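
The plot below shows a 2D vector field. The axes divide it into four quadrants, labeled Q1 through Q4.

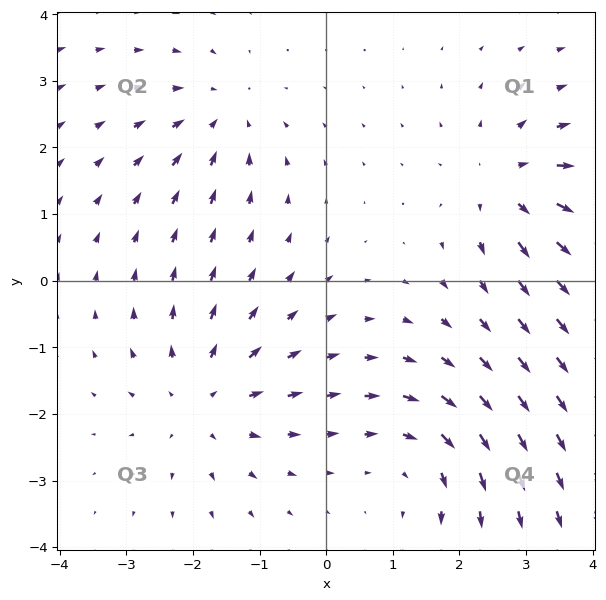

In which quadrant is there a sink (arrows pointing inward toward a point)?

Q2

The sink sits at approximately (-1.6, 2.5), which lies in quadrant Q2. The divergence there is about -4, negative as expected for a sink.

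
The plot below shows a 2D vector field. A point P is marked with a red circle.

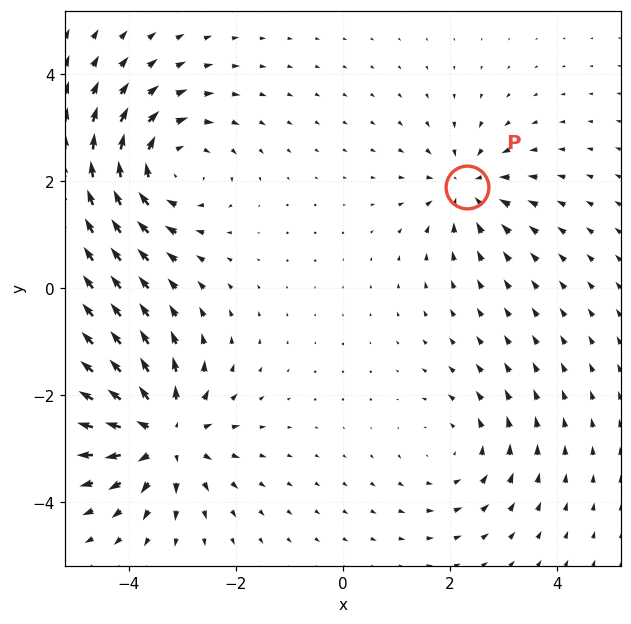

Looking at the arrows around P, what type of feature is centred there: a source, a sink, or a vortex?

At P (2.3, 1.9) the arrows converge inward. Divergence about -4, curl ≈0 — negative divergence with near-zero curl is a sink.

sink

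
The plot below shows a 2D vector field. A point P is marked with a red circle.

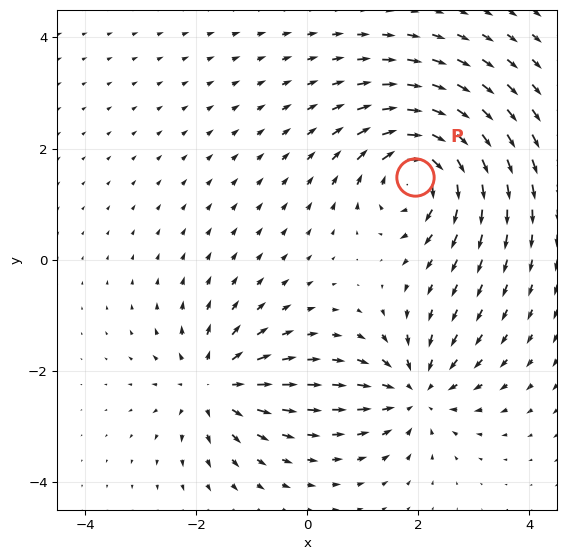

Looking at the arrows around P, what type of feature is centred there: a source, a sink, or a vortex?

At P (1.9, 1.5) the arrows circulate clockwise. Divergence ≈0, curl about -6 — near-zero divergence with nonzero curl is a vortex.

vortex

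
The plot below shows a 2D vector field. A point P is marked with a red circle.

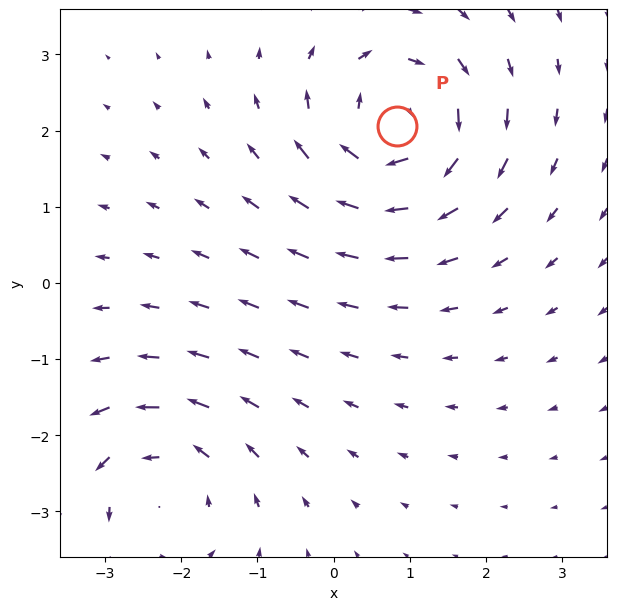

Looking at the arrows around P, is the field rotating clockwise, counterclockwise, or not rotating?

Near P at (0.8, 2.1) the arrows circulate clockwise. The curl (z-component) there is about -6; negative curl means clockwise rotation.

clockwise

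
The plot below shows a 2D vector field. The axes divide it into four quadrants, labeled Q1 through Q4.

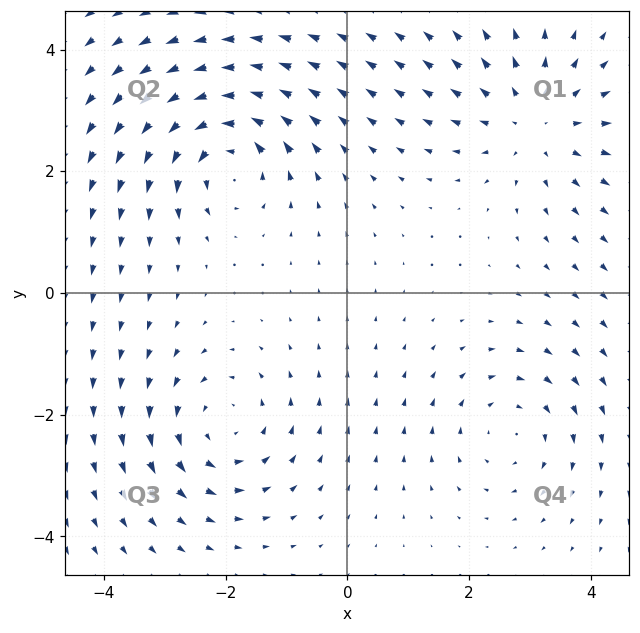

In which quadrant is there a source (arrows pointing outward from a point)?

Q1

The source sits at approximately (3.1, 2.8), which lies in quadrant Q1. The divergence there is about +4, positive as expected for a source.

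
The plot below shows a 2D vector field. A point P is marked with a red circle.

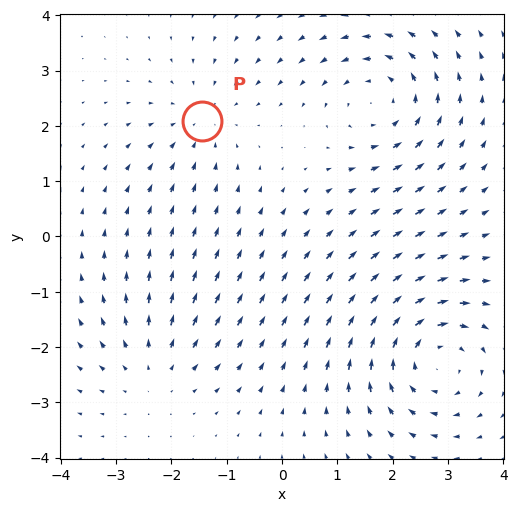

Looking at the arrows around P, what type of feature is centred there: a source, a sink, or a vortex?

At P (-1.5, 2.1) the arrows converge inward. Divergence about -3, curl ≈0 — negative divergence with near-zero curl is a sink.

sink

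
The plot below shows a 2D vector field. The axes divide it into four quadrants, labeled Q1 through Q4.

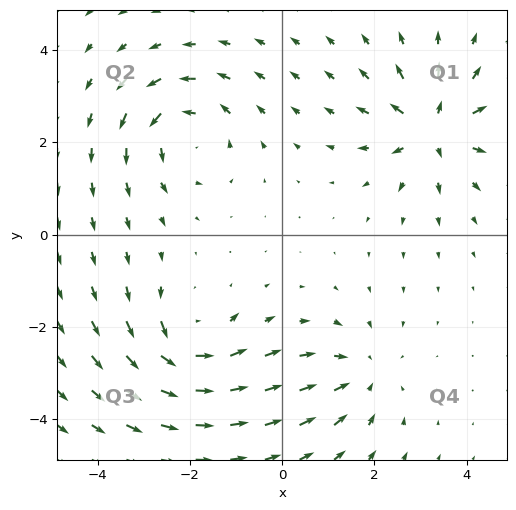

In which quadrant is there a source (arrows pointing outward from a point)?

The source sits at approximately (3.3, 2.3), which lies in quadrant Q1. The divergence there is about +7, positive as expected for a source.

Q1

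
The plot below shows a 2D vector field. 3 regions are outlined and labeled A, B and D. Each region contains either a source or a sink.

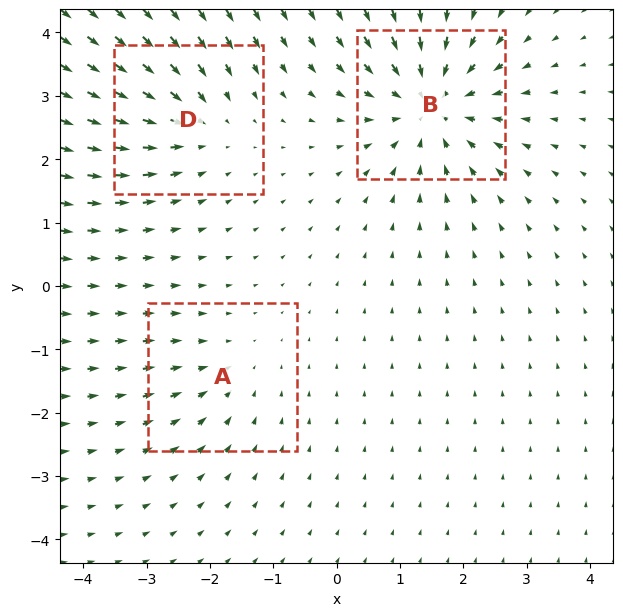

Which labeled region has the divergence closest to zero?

Divergence at each region's feature centre — A: about -2, B: about -5, D: about -3. Region A is closest to zero.

A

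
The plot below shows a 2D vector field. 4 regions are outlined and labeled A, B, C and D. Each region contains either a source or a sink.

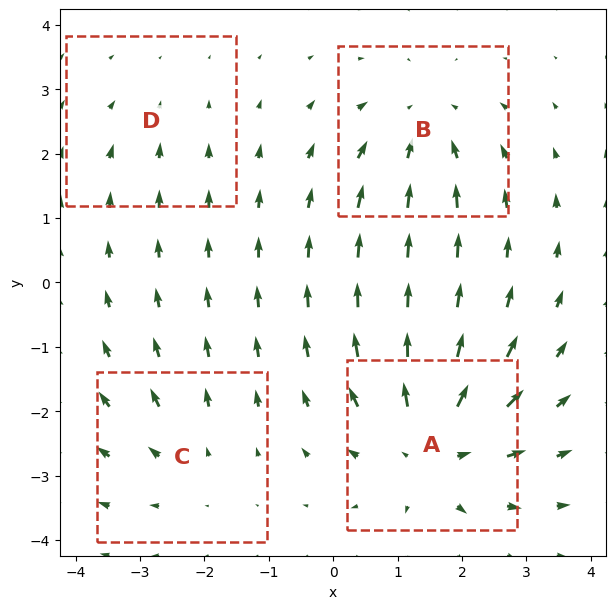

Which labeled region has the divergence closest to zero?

Divergence at each region's feature centre — A: about +6, B: about -4, C: about +3, D: about -2. Region D is closest to zero.

D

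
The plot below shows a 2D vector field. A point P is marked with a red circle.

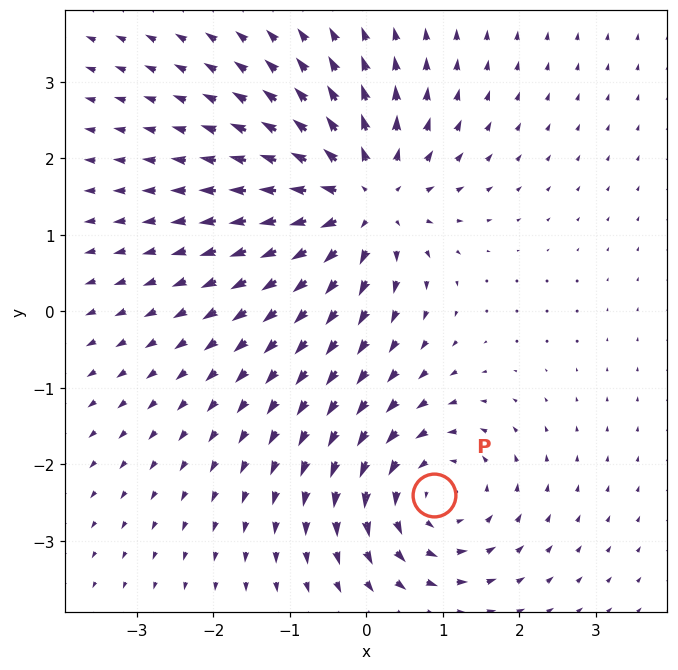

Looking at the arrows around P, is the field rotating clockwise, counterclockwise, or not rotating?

counterclockwise

Near P at (0.9, -2.4) the arrows circulate counterclockwise. The curl (z-component) there is about +4; positive curl means counterclockwise rotation.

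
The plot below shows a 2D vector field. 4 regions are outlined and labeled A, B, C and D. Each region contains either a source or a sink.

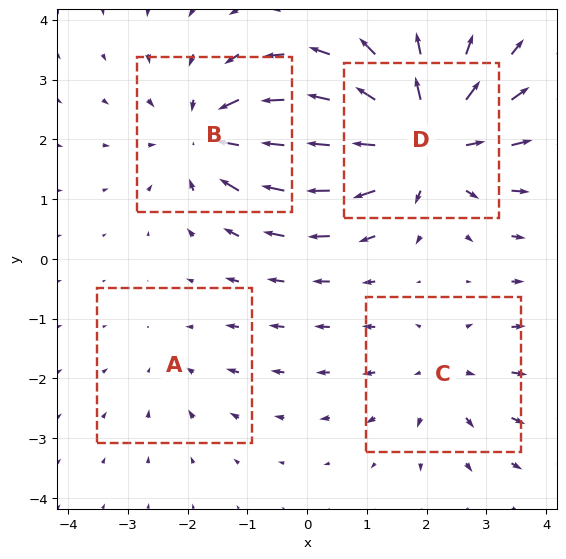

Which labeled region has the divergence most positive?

Divergence at each region's feature centre — A: about -2, B: about -4, C: about +3, D: about +6. Region D is most positive.

D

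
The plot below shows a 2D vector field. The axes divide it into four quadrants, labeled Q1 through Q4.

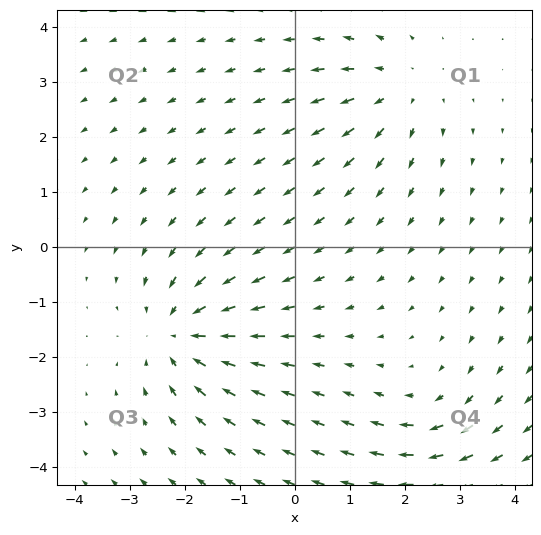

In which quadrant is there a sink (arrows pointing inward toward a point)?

The sink sits at approximately (-2.1, -1.6), which lies in quadrant Q3. The divergence there is about -4, negative as expected for a sink.

Q3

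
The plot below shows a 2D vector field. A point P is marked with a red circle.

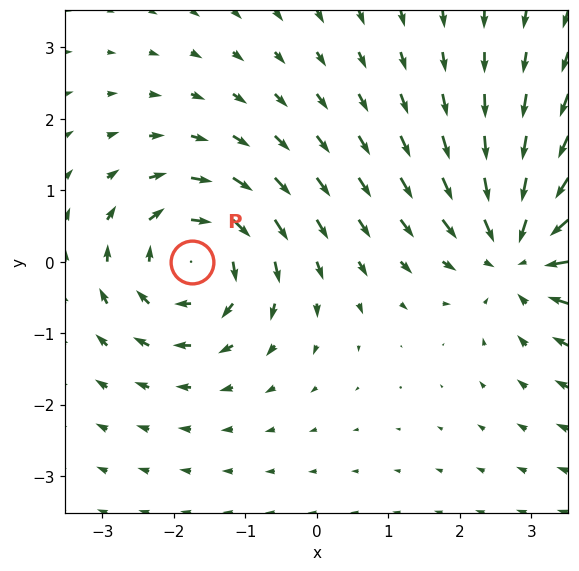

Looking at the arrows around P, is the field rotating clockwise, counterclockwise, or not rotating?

clockwise

Near P at (-1.7, -0.0) the arrows circulate clockwise. The curl (z-component) there is about -5; negative curl means clockwise rotation.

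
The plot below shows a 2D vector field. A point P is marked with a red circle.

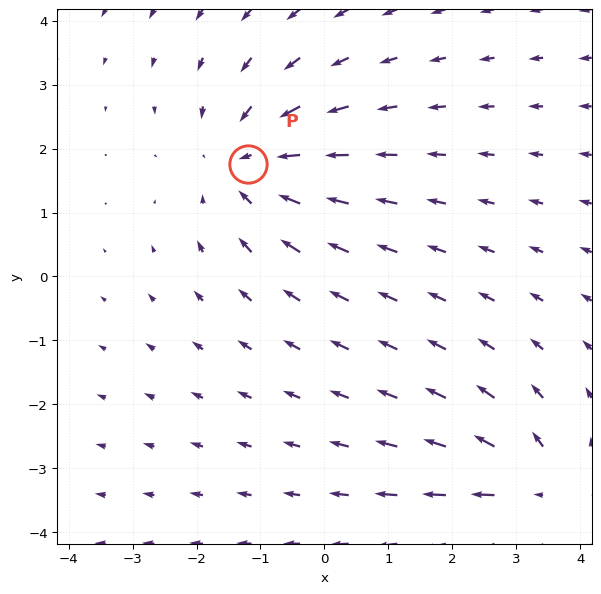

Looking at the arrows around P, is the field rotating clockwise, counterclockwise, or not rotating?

Near P at (-1.2, 1.8) the arrows show no circulation. The curl there is ≈0.

not rotating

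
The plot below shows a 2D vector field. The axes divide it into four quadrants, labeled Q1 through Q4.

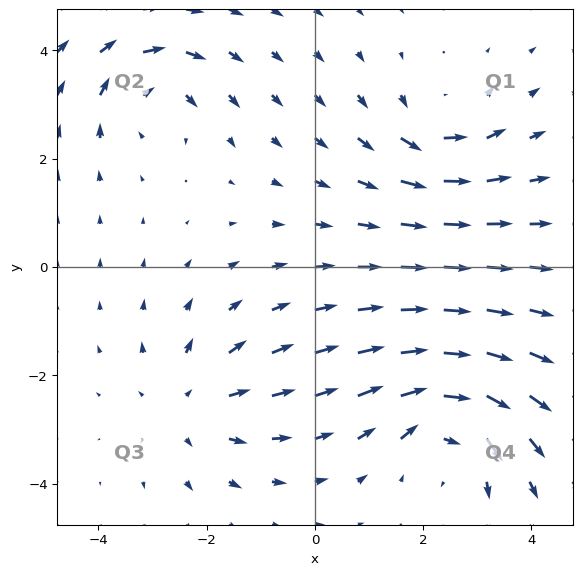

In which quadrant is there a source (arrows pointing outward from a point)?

The source sits at approximately (-2.3, -2.5), which lies in quadrant Q3. The divergence there is about +3, positive as expected for a source.

Q3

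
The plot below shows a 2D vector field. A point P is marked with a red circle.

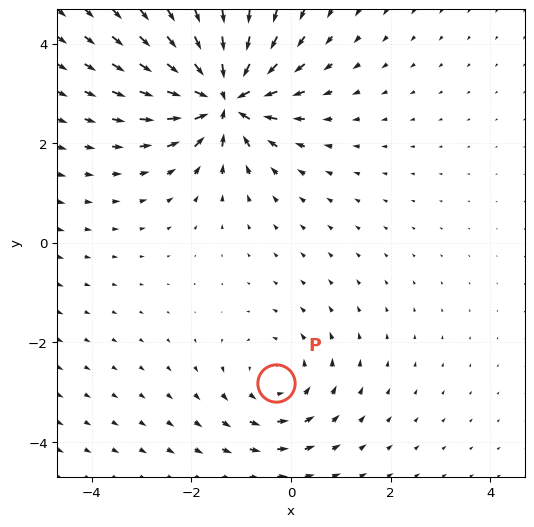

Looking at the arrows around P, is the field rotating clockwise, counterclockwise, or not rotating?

Near P at (-0.3, -2.8) the arrows circulate counterclockwise. The curl (z-component) there is about +2; positive curl means counterclockwise rotation.

counterclockwise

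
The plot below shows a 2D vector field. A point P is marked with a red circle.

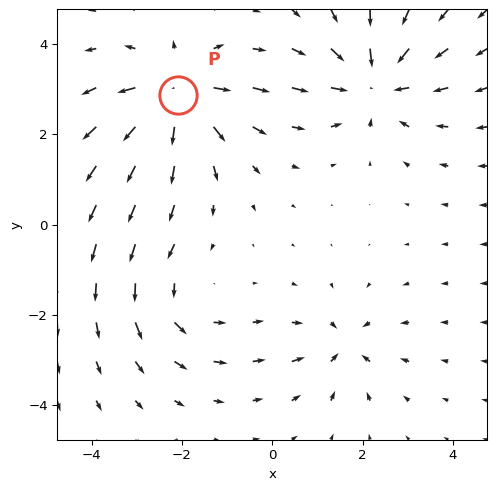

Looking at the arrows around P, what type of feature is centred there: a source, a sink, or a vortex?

source

At P (-2.1, 2.9) the arrows spread outward. Divergence about +5, curl ≈0 — positive divergence with near-zero curl is a source.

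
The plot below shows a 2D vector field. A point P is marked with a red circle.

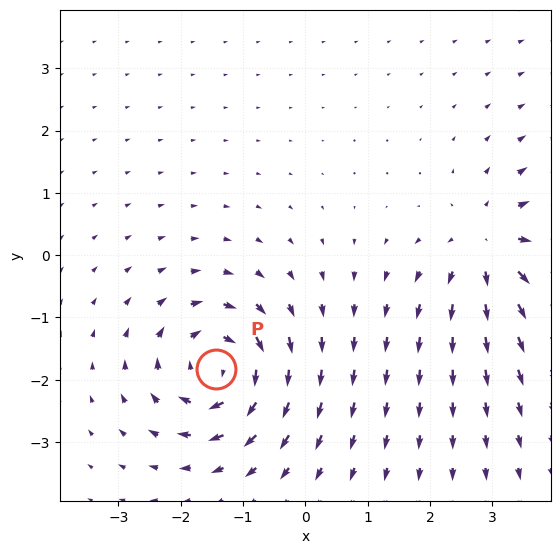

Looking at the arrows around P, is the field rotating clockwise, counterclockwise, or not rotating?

clockwise

Near P at (-1.4, -1.8) the arrows circulate clockwise. The curl (z-component) there is about -5; negative curl means clockwise rotation.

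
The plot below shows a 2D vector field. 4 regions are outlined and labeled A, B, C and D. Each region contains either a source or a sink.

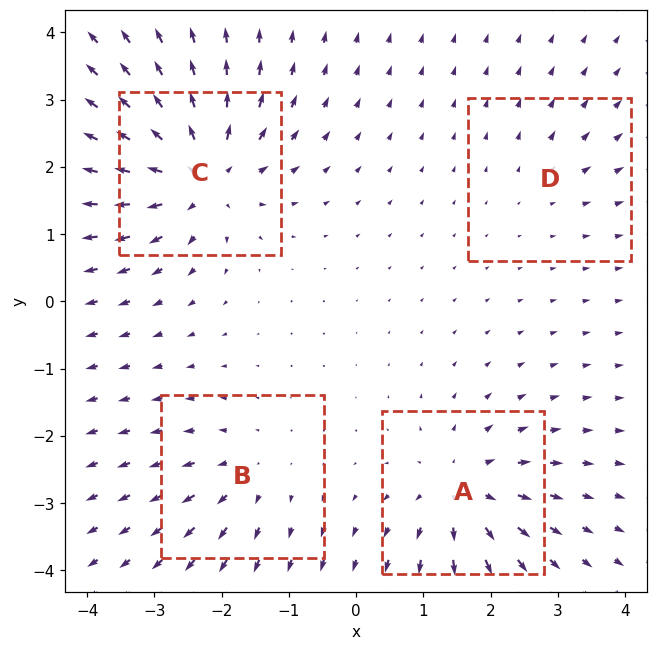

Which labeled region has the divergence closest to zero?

D

Divergence at each region's feature centre — A: about +6, B: about +4, C: about +8, D: about +2. Region D is closest to zero.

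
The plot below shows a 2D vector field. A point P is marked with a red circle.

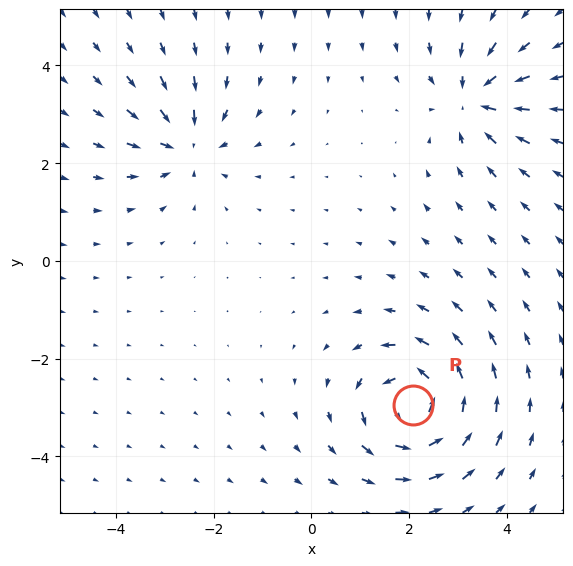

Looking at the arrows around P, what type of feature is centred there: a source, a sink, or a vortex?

vortex

At P (2.1, -3.0) the arrows circulate counterclockwise. Divergence ≈0, curl about +6 — near-zero divergence with nonzero curl is a vortex.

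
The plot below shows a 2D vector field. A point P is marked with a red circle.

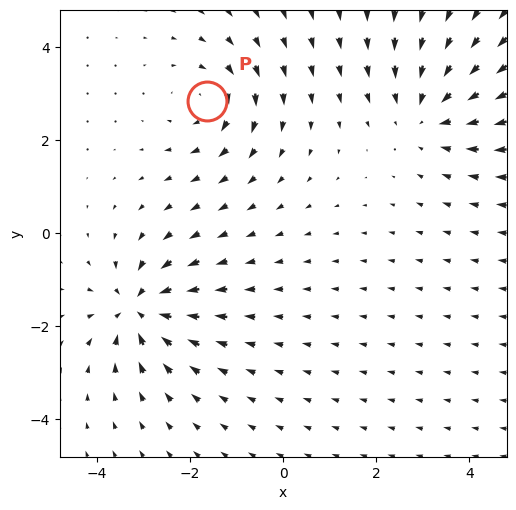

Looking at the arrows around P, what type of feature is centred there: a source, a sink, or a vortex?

vortex

At P (-1.6, 2.8) the arrows circulate clockwise. Divergence ≈0, curl about -4 — near-zero divergence with nonzero curl is a vortex.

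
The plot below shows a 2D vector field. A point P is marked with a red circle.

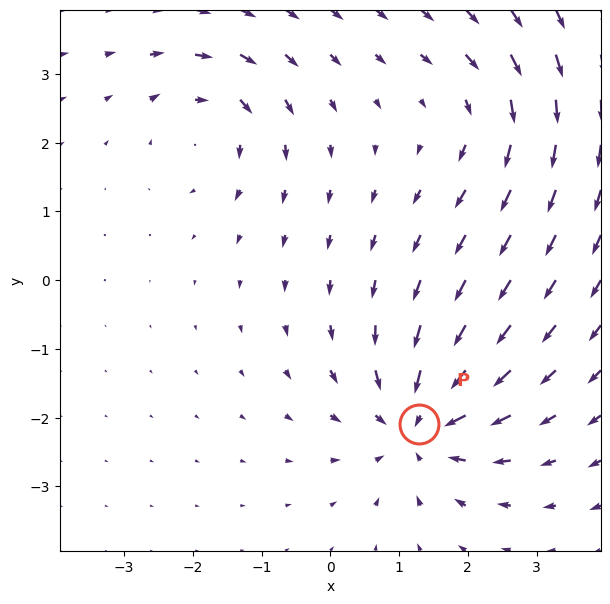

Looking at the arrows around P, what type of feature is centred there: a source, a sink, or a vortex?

At P (1.3, -2.1) the arrows converge inward. Divergence about -5, curl ≈0 — negative divergence with near-zero curl is a sink.

sink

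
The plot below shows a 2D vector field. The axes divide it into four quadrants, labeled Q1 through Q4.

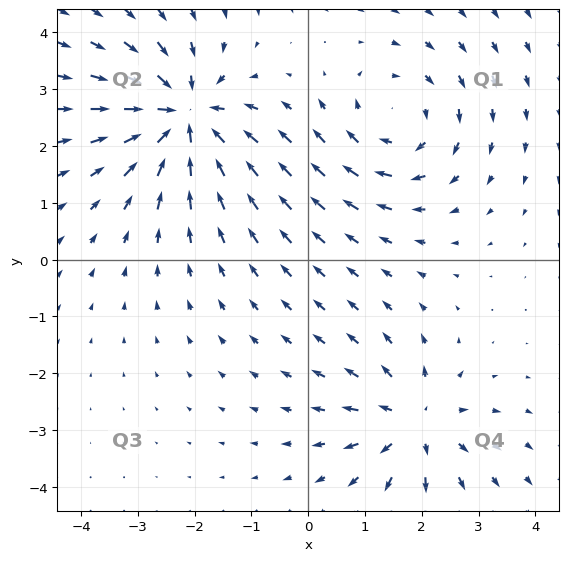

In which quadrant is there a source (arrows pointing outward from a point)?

The source sits at approximately (1.9, -2.9), which lies in quadrant Q4. The divergence there is about +4, positive as expected for a source.

Q4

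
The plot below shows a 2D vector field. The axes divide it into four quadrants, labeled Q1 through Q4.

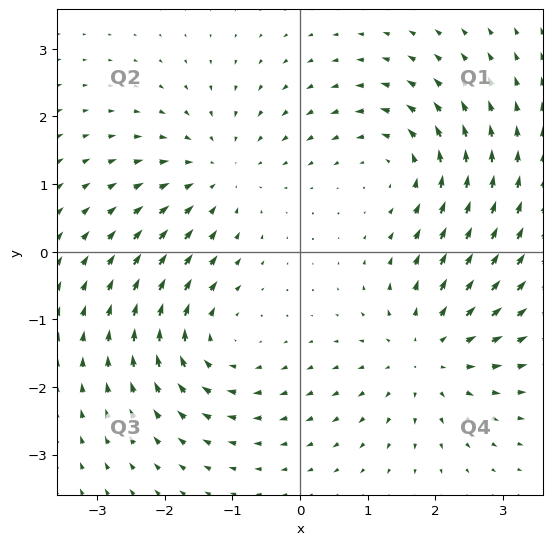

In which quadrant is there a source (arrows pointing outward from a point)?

The source sits at approximately (1.9, -1.5), which lies in quadrant Q4. The divergence there is about +4, positive as expected for a source.

Q4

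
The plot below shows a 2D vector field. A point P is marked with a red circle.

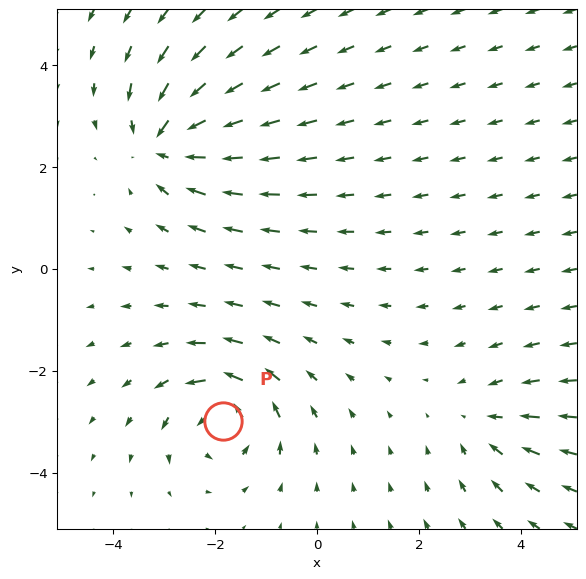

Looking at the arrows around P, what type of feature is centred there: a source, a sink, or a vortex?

At P (-1.9, -3.0) the arrows circulate counterclockwise. Divergence ≈0, curl about +5 — near-zero divergence with nonzero curl is a vortex.

vortex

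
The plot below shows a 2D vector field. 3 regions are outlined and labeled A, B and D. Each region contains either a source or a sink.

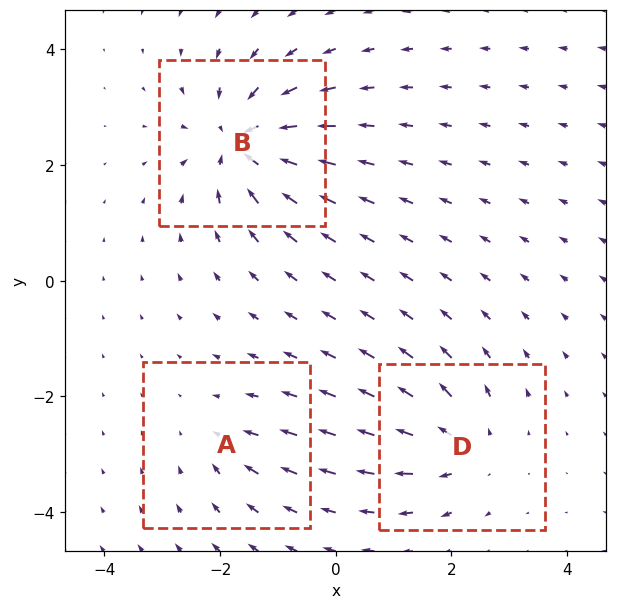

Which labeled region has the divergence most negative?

Divergence at each region's feature centre — A: about -2, B: about -6, D: about +4. Region B is most negative.

B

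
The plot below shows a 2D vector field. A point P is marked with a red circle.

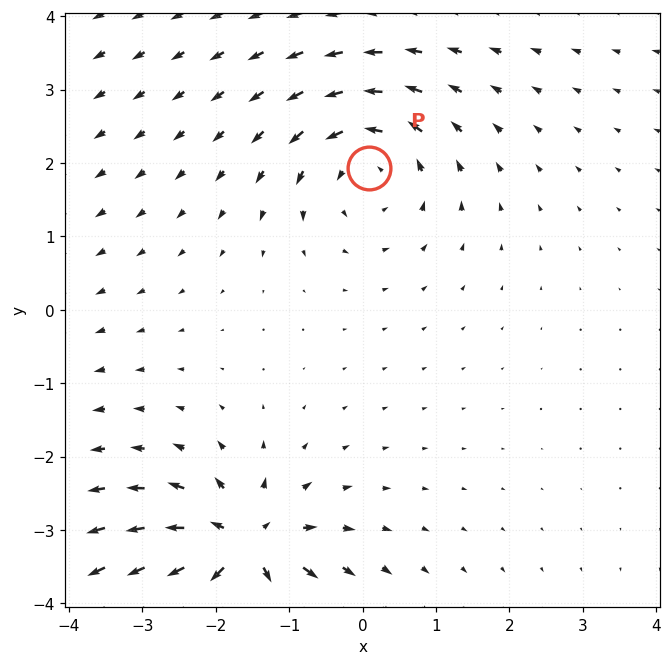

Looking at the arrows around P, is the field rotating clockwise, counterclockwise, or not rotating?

counterclockwise

Near P at (0.1, 1.9) the arrows circulate counterclockwise. The curl (z-component) there is about +3; positive curl means counterclockwise rotation.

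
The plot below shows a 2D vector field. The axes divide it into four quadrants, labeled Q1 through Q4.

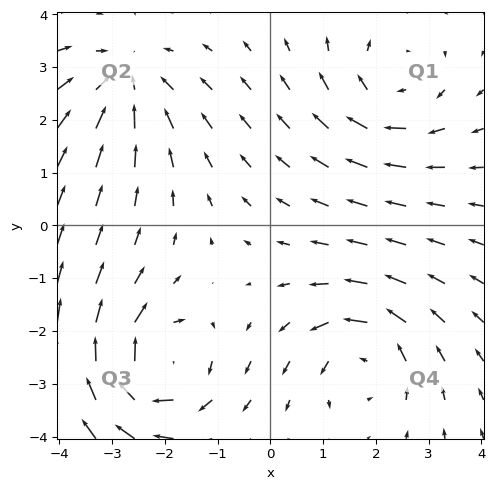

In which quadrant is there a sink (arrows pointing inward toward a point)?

Q2

The sink sits at approximately (-2.7, 2.7), which lies in quadrant Q2. The divergence there is about -4, negative as expected for a sink.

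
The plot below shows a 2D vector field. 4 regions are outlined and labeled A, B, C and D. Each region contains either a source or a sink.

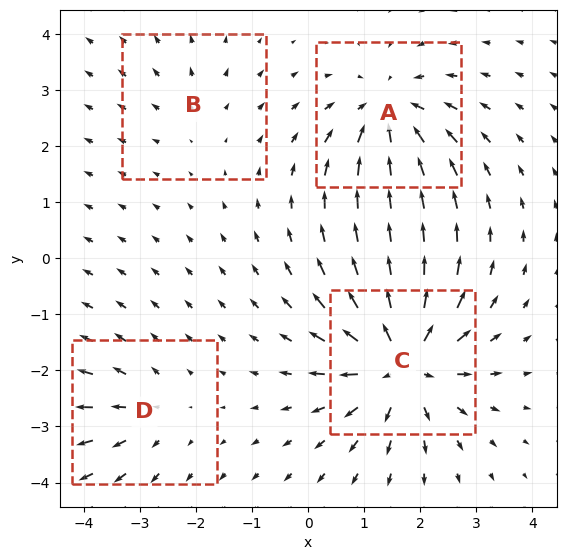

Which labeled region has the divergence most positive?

C

Divergence at each region's feature centre — A: about -6, B: about +2, C: about +8, D: about +3. Region C is most positive.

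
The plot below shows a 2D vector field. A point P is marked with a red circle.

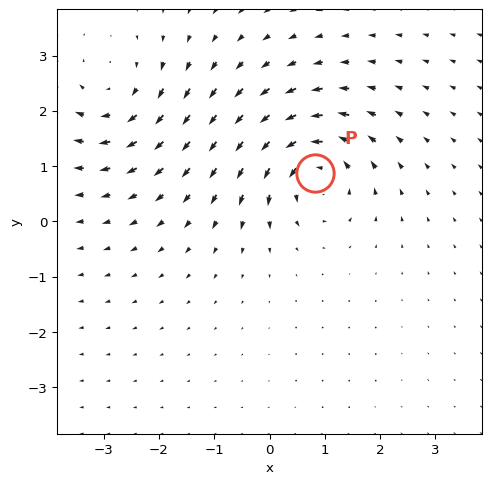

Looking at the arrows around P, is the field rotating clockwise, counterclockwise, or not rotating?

counterclockwise

Near P at (0.8, 0.9) the arrows circulate counterclockwise. The curl (z-component) there is about +4; positive curl means counterclockwise rotation.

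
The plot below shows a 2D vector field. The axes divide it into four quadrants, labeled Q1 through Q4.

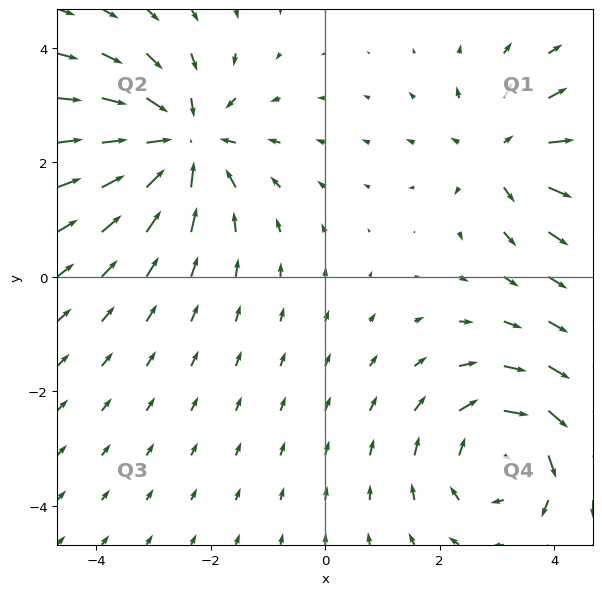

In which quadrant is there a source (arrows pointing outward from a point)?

The source sits at approximately (3.1, 2.1), which lies in quadrant Q1. The divergence there is about +4, positive as expected for a source.

Q1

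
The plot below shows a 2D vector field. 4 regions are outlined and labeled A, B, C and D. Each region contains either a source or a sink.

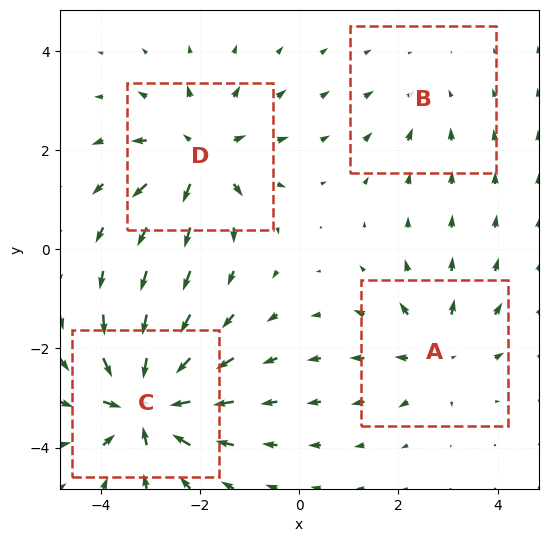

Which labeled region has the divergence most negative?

C

Divergence at each region's feature centre — A: about +4, B: about -2, C: about -7, D: about +5. Region C is most negative.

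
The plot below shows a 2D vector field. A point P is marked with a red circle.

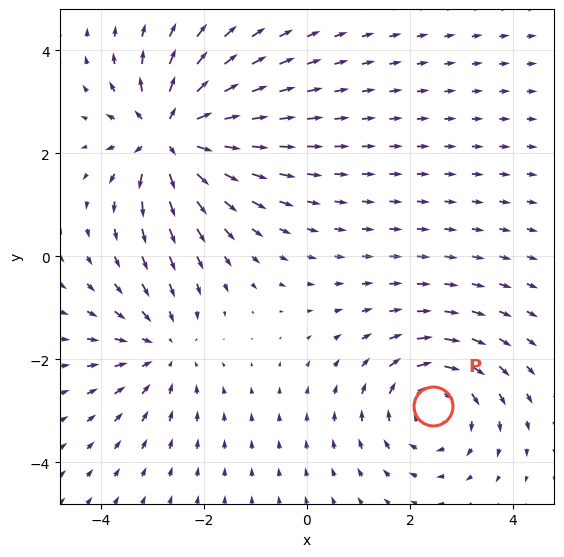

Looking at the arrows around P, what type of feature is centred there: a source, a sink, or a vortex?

vortex

At P (2.5, -2.9) the arrows circulate clockwise. Divergence ≈0, curl about -3 — near-zero divergence with nonzero curl is a vortex.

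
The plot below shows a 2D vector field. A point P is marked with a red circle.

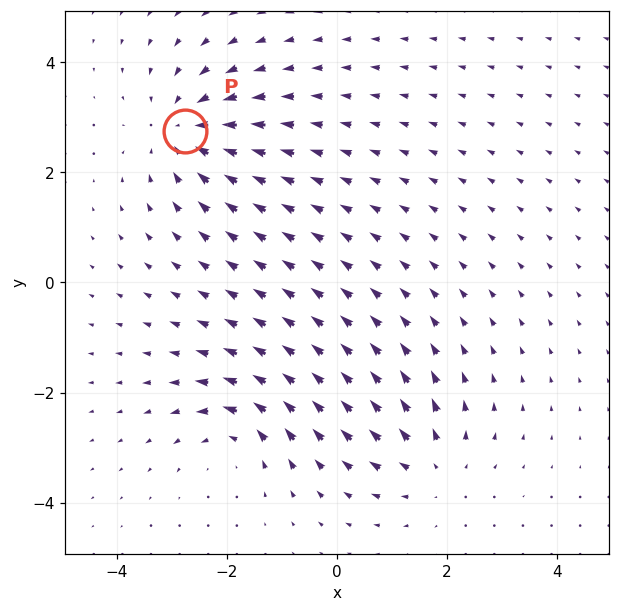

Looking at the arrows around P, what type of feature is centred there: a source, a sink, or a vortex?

At P (-2.8, 2.8) the arrows converge inward. Divergence about -4, curl ≈0 — negative divergence with near-zero curl is a sink.

sink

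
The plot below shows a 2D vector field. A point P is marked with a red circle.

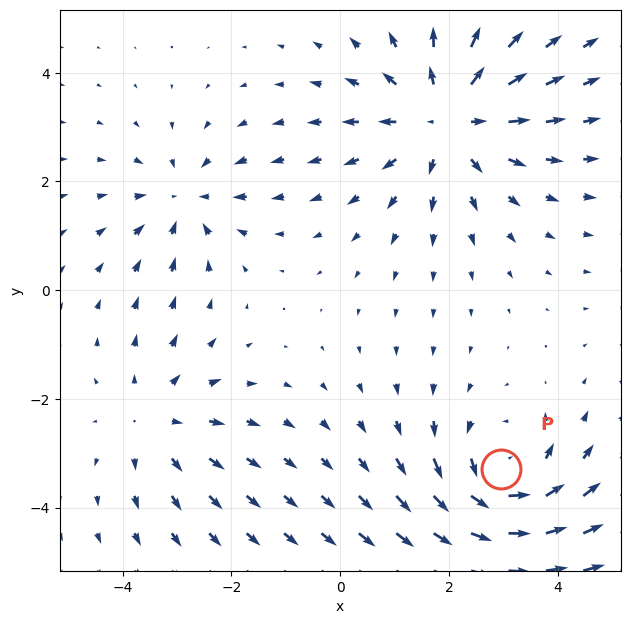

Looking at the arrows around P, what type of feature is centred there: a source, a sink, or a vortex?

At P (3.0, -3.3) the arrows circulate counterclockwise. Divergence ≈0, curl about +4 — near-zero divergence with nonzero curl is a vortex.

vortex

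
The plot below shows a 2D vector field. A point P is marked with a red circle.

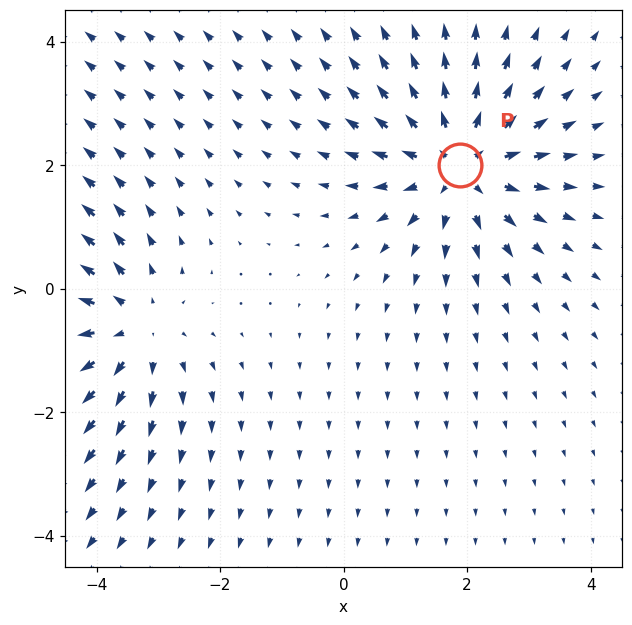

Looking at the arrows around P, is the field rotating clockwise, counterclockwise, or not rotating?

Near P at (1.9, 2.0) the arrows show no circulation. The curl there is ≈0.

not rotating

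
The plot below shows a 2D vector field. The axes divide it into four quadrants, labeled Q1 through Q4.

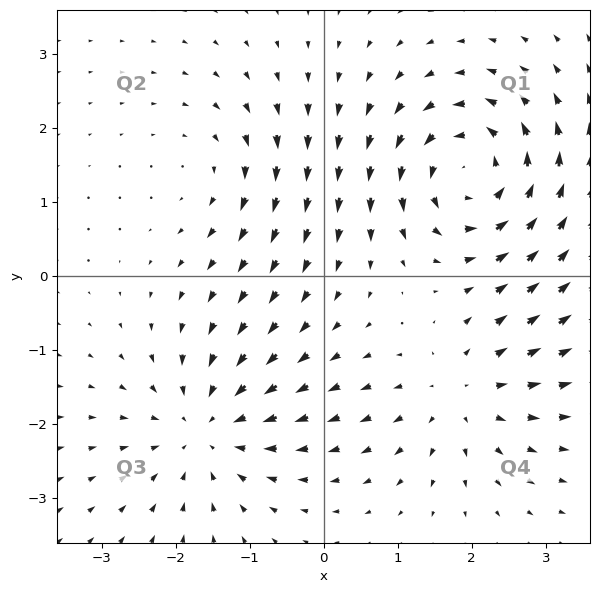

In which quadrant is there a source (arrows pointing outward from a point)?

Q4

The source sits at approximately (1.9, -1.6), which lies in quadrant Q4. The divergence there is about +4, positive as expected for a source.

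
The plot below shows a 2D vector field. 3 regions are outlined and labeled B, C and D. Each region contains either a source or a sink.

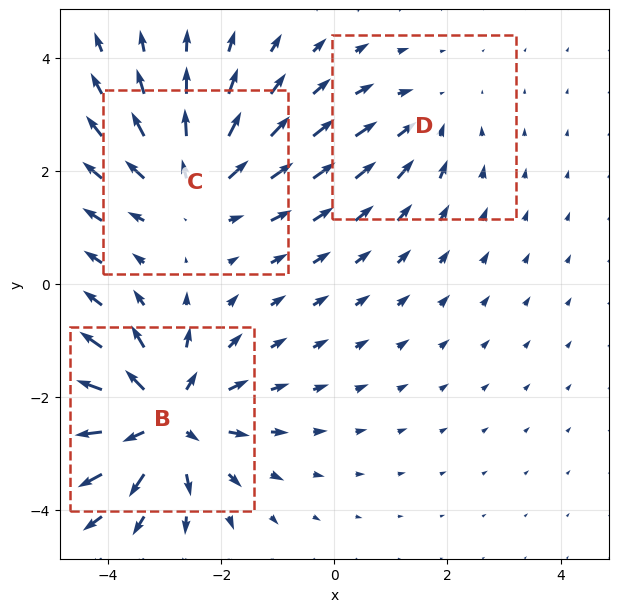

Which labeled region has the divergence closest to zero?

D

Divergence at each region's feature centre — B: about +5, C: about +3, D: about -2. Region D is closest to zero.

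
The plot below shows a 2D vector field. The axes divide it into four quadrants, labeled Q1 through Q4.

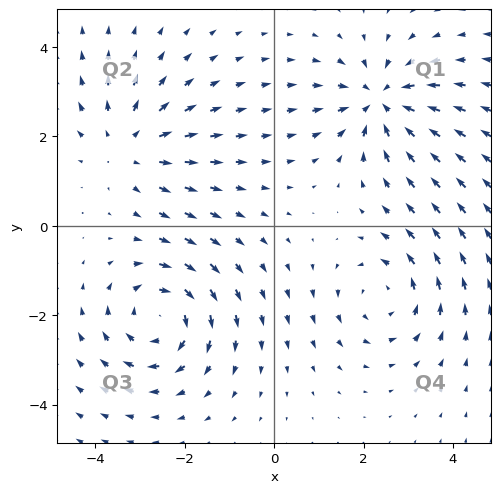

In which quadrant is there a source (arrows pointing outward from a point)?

The source sits at approximately (-3.2, 1.8), which lies in quadrant Q2. The divergence there is about +3, positive as expected for a source.

Q2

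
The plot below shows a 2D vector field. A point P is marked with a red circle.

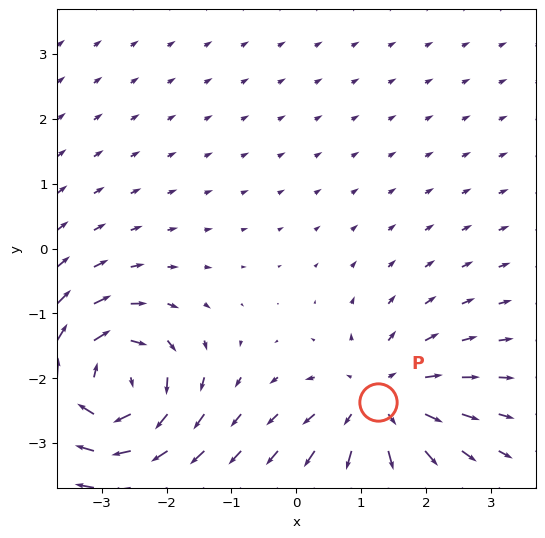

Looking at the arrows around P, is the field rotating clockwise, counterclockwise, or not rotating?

Near P at (1.3, -2.4) the arrows show no circulation. The curl there is ≈0.

not rotating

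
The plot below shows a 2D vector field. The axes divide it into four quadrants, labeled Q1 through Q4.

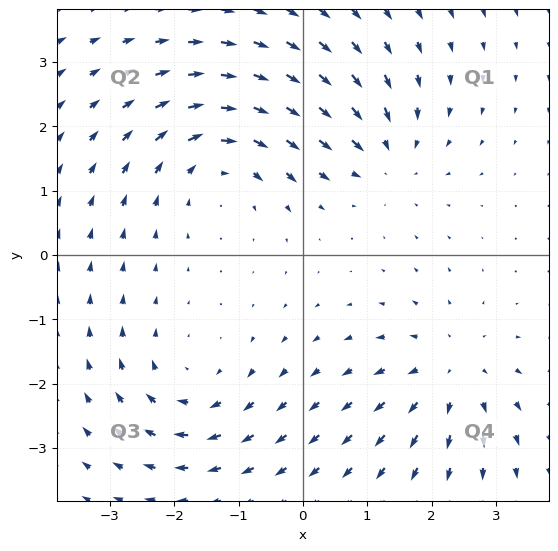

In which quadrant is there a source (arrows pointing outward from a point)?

The source sits at approximately (2.3, -1.8), which lies in quadrant Q4. The divergence there is about +4, positive as expected for a source.

Q4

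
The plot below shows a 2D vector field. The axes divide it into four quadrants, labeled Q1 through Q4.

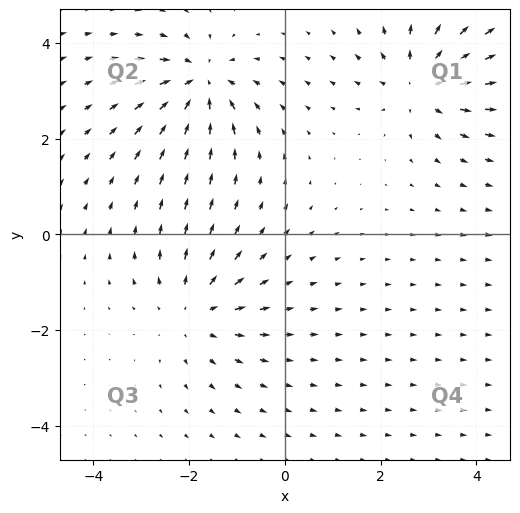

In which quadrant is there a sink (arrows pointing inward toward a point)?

The sink sits at approximately (-1.8, 3.2), which lies in quadrant Q2. The divergence there is about -5, negative as expected for a sink.

Q2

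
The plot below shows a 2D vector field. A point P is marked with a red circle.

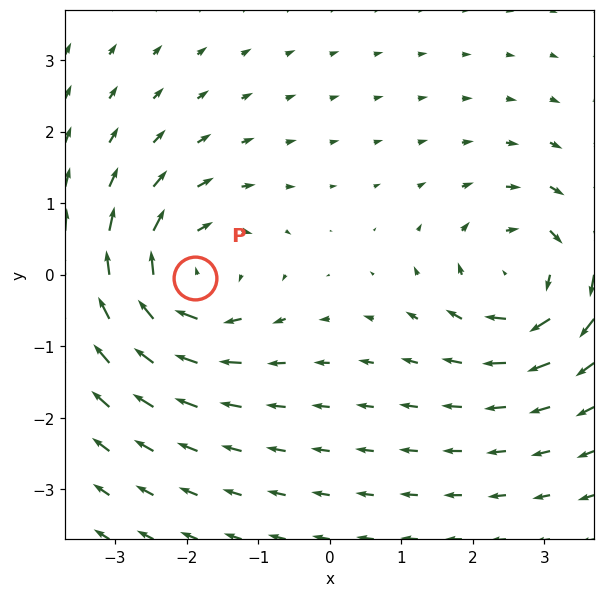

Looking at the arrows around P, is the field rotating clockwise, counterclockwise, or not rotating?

clockwise

Near P at (-1.9, -0.1) the arrows circulate clockwise. The curl (z-component) there is about -4; negative curl means clockwise rotation.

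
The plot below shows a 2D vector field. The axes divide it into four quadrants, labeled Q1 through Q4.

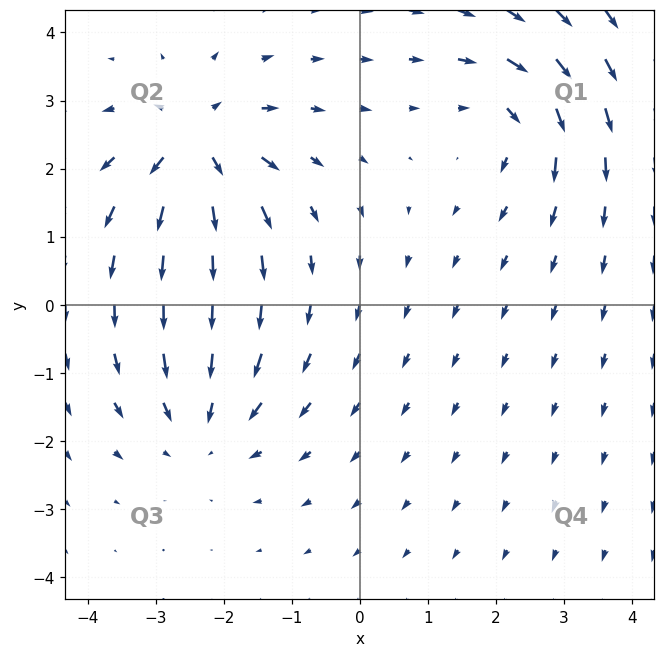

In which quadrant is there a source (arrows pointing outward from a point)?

Q2

The source sits at approximately (-2.4, 2.4), which lies in quadrant Q2. The divergence there is about +6, positive as expected for a source.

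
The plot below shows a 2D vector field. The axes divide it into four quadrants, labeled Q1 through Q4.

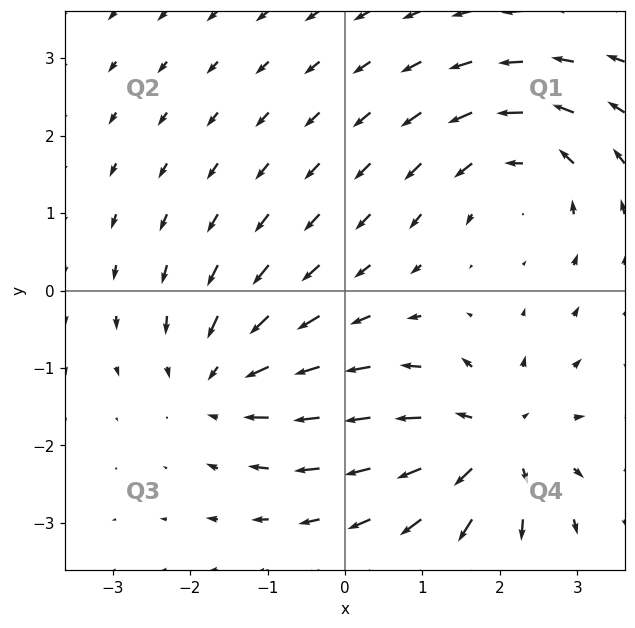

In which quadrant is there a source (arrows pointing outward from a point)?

The source sits at approximately (1.9, -2.0), which lies in quadrant Q4. The divergence there is about +6, positive as expected for a source.

Q4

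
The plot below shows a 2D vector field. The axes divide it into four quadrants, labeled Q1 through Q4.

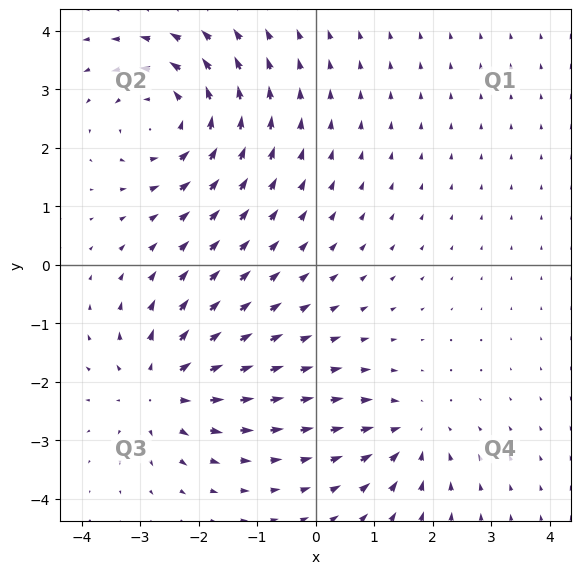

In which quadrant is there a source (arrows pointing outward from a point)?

The source sits at approximately (-2.6, -2.1), which lies in quadrant Q3. The divergence there is about +4, positive as expected for a source.

Q3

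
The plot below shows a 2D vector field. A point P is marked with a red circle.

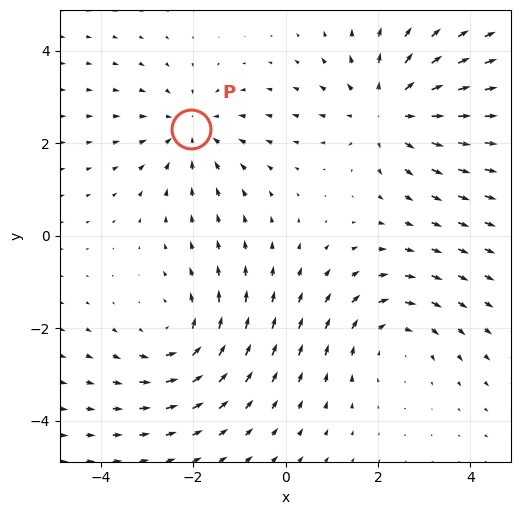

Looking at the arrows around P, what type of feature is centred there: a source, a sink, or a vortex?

At P (-2.0, 2.3) the arrows converge inward. Divergence about -3, curl ≈0 — negative divergence with near-zero curl is a sink.

sink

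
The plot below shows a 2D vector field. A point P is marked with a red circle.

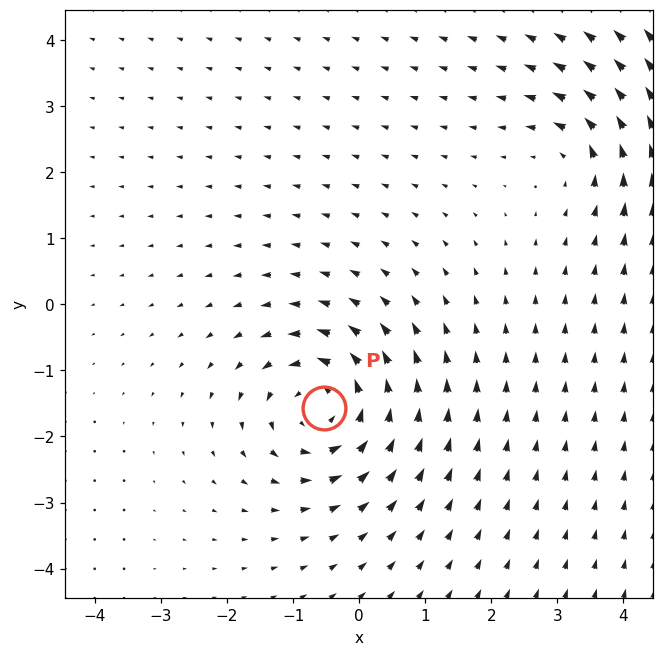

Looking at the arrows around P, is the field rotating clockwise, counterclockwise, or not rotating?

Near P at (-0.5, -1.6) the arrows circulate counterclockwise. The curl (z-component) there is about +6; positive curl means counterclockwise rotation.

counterclockwise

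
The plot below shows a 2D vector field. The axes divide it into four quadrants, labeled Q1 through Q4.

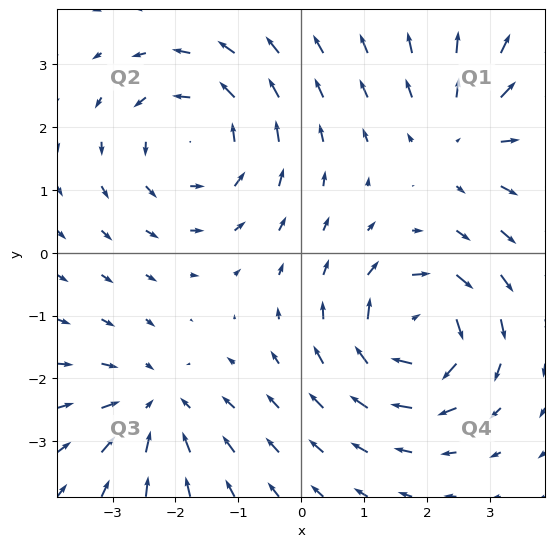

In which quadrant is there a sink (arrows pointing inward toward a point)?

Q3

The sink sits at approximately (-2.3, -2.4), which lies in quadrant Q3. The divergence there is about -3, negative as expected for a sink.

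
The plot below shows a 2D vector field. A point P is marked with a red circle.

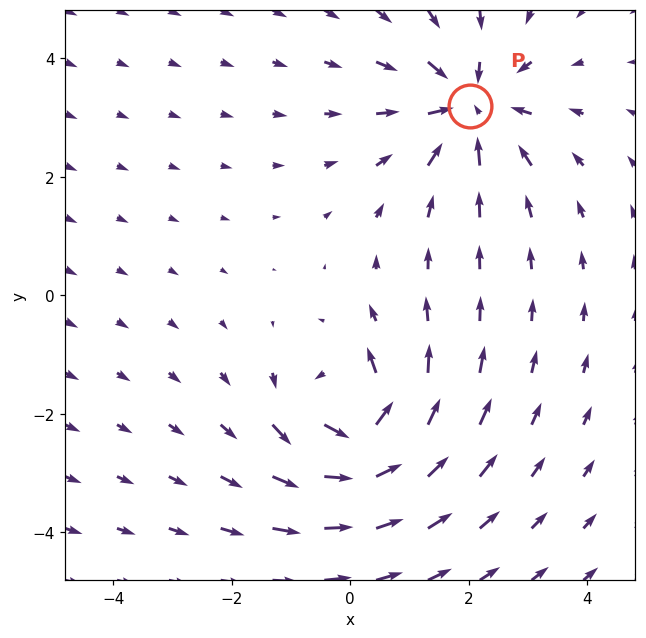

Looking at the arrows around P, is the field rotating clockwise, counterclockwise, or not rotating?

not rotating

Near P at (2.0, 3.2) the arrows show no circulation. The curl there is ≈0.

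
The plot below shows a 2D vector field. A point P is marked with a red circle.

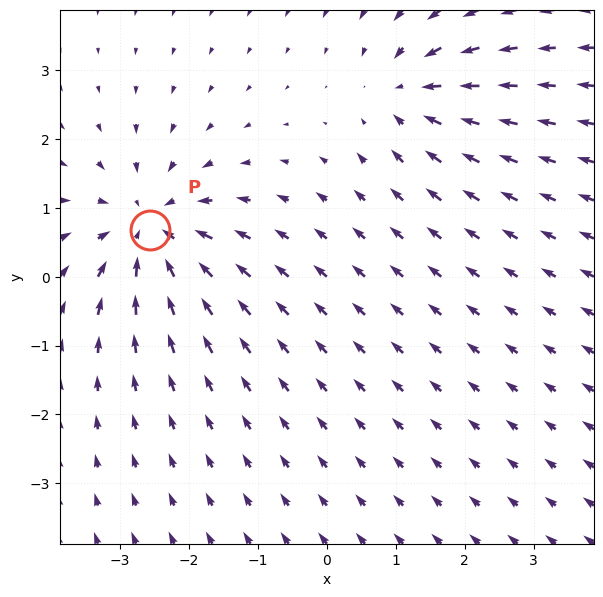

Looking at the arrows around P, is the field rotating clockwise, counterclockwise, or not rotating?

not rotating

Near P at (-2.6, 0.7) the arrows show no circulation. The curl there is ≈0.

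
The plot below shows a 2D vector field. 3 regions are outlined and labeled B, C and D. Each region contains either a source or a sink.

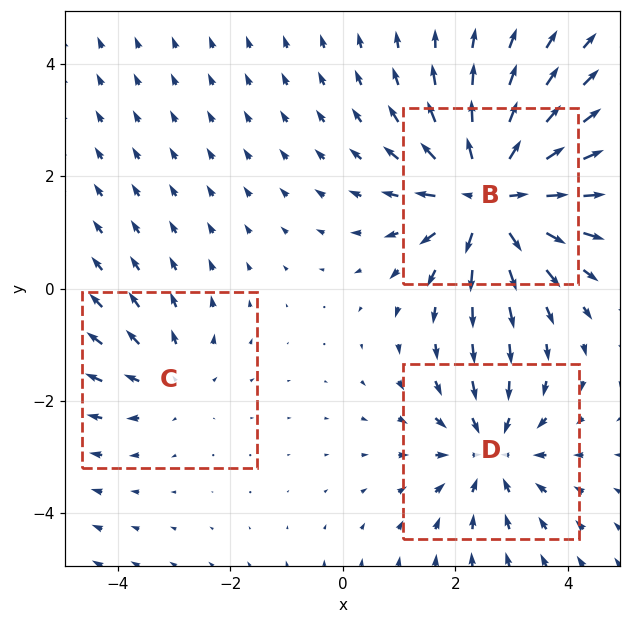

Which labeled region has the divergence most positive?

B

Divergence at each region's feature centre — B: about +5, C: about +2, D: about -3. Region B is most positive.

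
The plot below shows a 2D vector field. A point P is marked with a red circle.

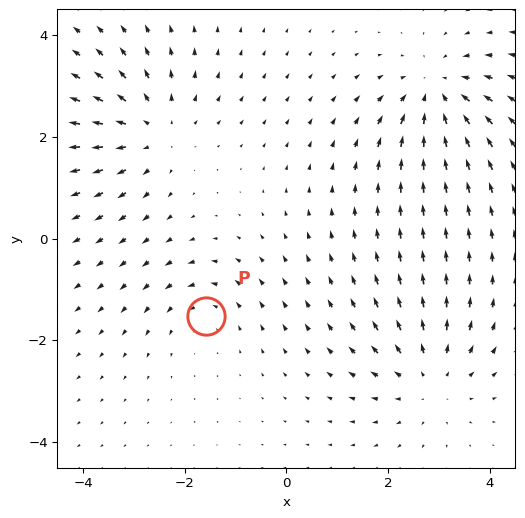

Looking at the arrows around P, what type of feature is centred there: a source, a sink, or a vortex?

vortex

At P (-1.6, -1.5) the arrows circulate counterclockwise. Divergence ≈0, curl about +3 — near-zero divergence with nonzero curl is a vortex.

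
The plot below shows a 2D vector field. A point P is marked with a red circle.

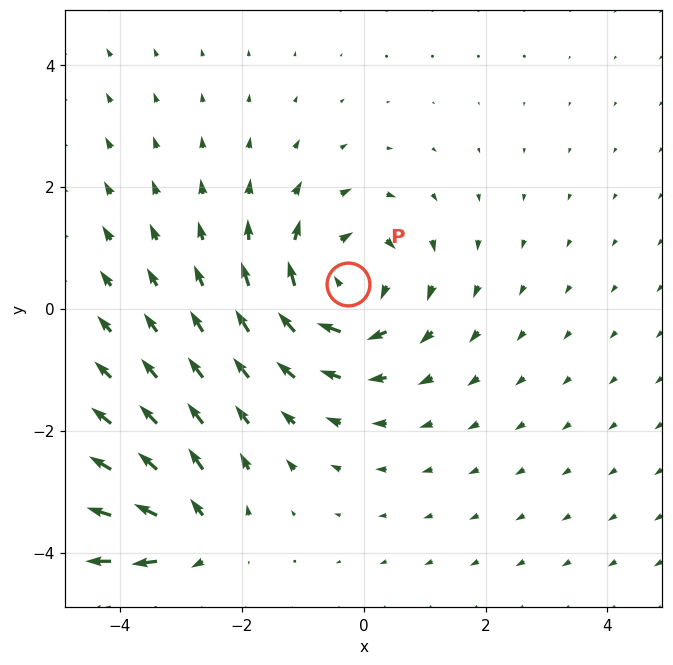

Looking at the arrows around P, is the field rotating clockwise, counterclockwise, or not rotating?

Near P at (-0.3, 0.4) the arrows circulate clockwise. The curl (z-component) there is about -3; negative curl means clockwise rotation.

clockwise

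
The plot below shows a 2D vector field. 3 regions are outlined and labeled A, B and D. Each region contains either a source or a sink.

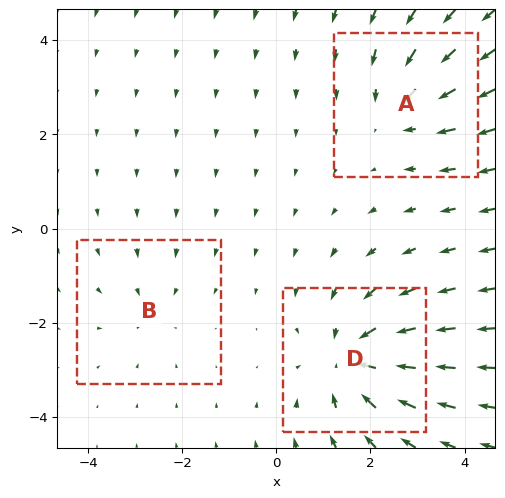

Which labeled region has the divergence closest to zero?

B

Divergence at each region's feature centre — A: about -3, B: about -2, D: about -4. Region B is closest to zero.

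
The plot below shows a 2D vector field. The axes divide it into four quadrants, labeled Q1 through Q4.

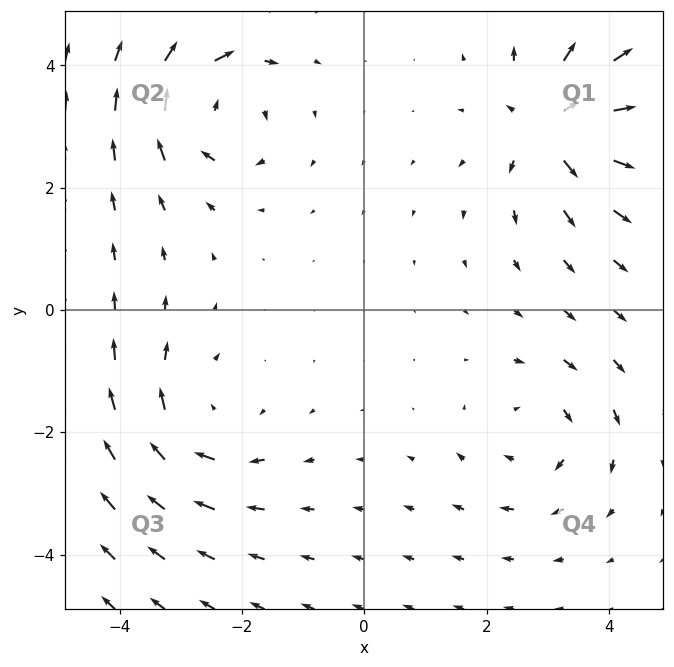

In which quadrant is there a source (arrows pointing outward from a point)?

Q1

The source sits at approximately (3.1, 3.0), which lies in quadrant Q1. The divergence there is about +5, positive as expected for a source.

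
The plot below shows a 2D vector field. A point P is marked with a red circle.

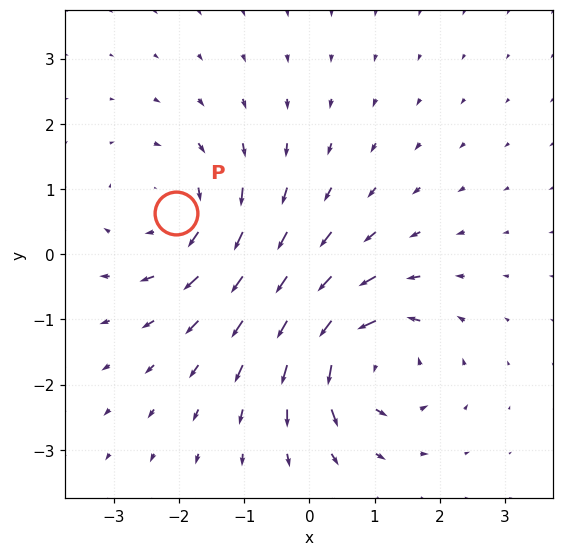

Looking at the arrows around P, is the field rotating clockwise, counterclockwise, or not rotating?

Near P at (-2.0, 0.6) the arrows circulate clockwise. The curl (z-component) there is about -4; negative curl means clockwise rotation.

clockwise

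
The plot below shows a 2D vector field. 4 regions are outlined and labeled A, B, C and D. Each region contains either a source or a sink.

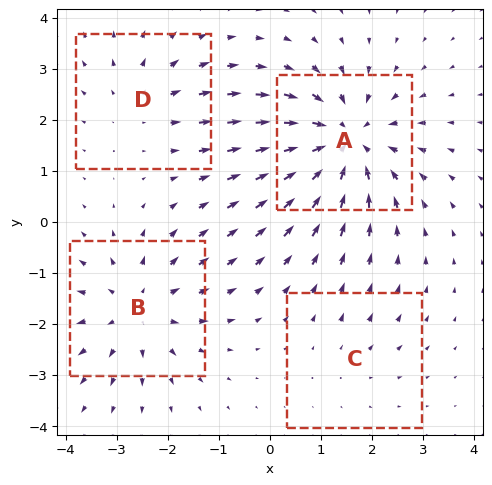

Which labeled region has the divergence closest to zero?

C

Divergence at each region's feature centre — A: about -6, B: about +4, C: about +2, D: about +3. Region C is closest to zero.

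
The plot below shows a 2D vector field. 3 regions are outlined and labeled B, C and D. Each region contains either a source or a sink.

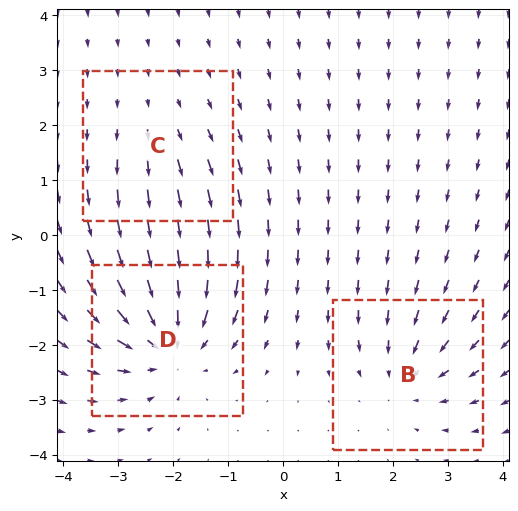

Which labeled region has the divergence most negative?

D

Divergence at each region's feature centre — B: about -3, C: about +2, D: about -5. Region D is most negative.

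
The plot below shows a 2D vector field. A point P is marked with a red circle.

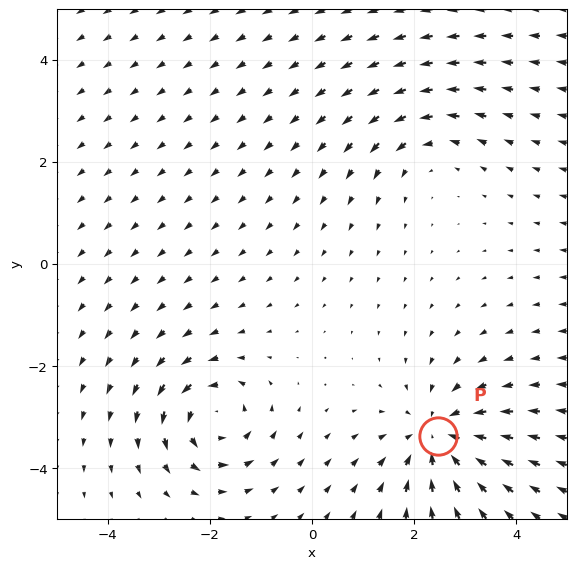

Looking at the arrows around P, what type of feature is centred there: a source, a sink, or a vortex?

sink

At P (2.5, -3.4) the arrows converge inward. Divergence about -4, curl ≈0 — negative divergence with near-zero curl is a sink.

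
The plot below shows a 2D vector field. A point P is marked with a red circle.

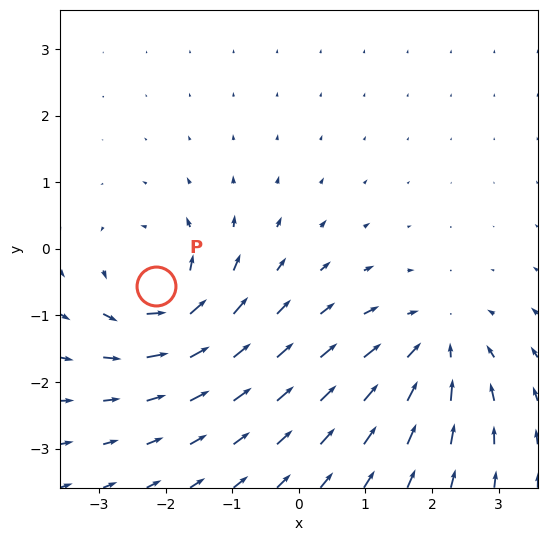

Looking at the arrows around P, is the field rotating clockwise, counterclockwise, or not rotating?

Near P at (-2.1, -0.6) the arrows circulate counterclockwise. The curl (z-component) there is about +5; positive curl means counterclockwise rotation.

counterclockwise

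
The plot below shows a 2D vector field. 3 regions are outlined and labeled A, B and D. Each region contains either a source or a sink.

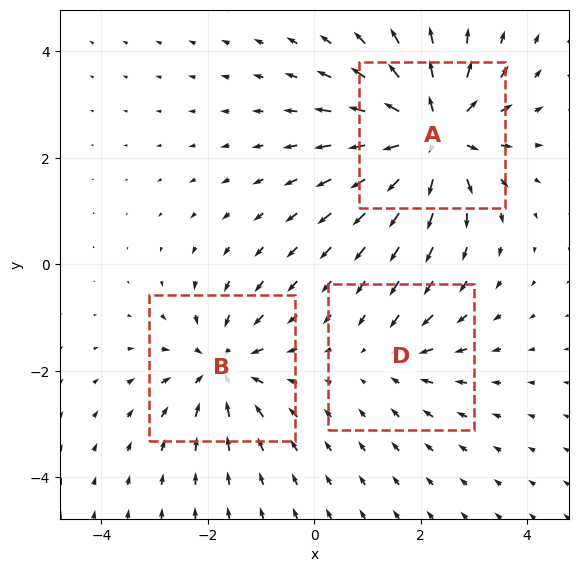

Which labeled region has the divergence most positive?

A

Divergence at each region's feature centre — A: about +5, B: about -4, D: about -2. Region A is most positive.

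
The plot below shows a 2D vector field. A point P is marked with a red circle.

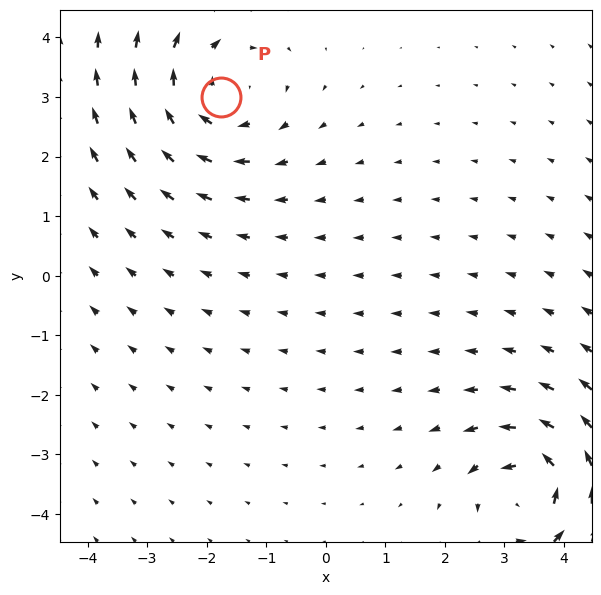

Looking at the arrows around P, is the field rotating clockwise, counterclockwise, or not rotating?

clockwise

Near P at (-1.8, 3.0) the arrows circulate clockwise. The curl (z-component) there is about -3; negative curl means clockwise rotation.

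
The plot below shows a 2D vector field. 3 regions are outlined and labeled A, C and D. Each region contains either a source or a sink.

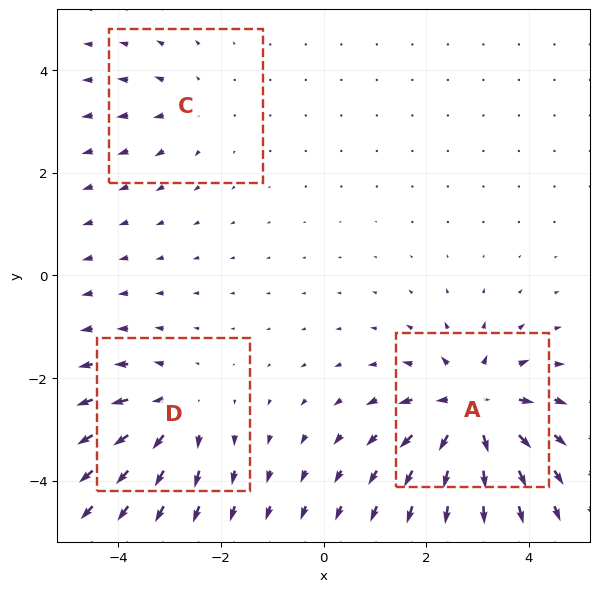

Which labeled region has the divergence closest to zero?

C

Divergence at each region's feature centre — A: about +6, C: about +2, D: about +4. Region C is closest to zero.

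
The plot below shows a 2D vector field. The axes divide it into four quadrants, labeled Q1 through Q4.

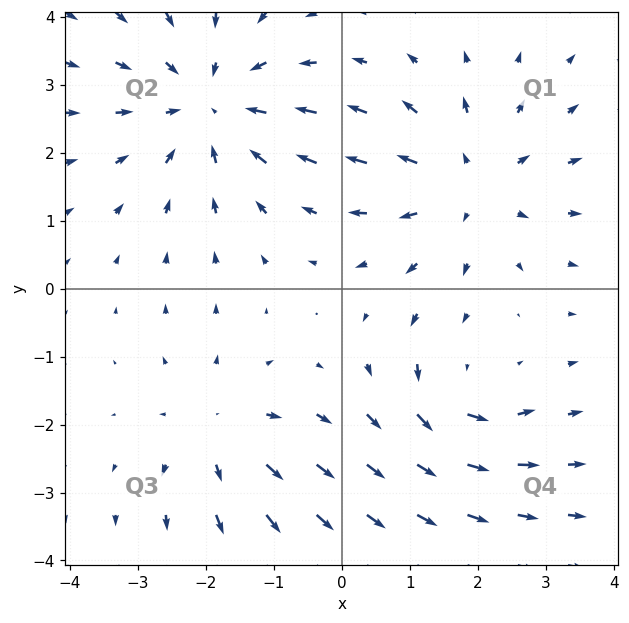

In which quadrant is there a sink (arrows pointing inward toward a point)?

Q2

The sink sits at approximately (-1.9, 2.7), which lies in quadrant Q2. The divergence there is about -4, negative as expected for a sink.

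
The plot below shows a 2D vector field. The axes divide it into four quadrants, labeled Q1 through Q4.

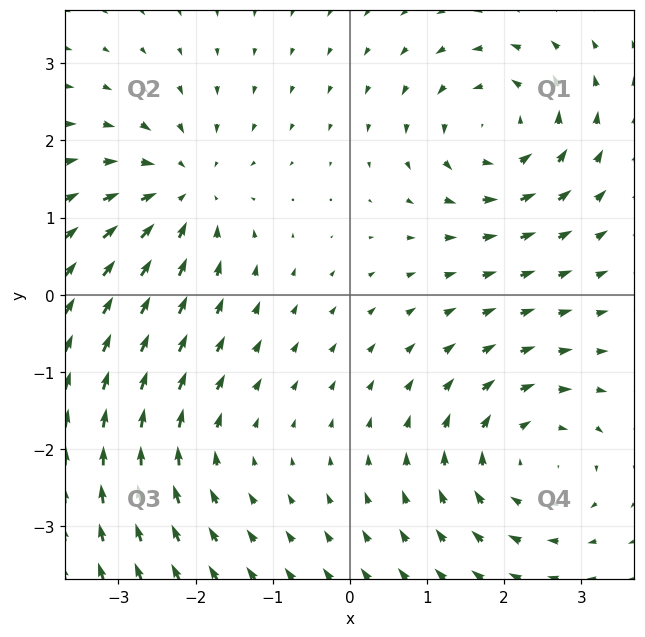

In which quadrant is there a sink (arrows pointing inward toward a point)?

The sink sits at approximately (-2.2, 1.3), which lies in quadrant Q2. The divergence there is about -5, negative as expected for a sink.

Q2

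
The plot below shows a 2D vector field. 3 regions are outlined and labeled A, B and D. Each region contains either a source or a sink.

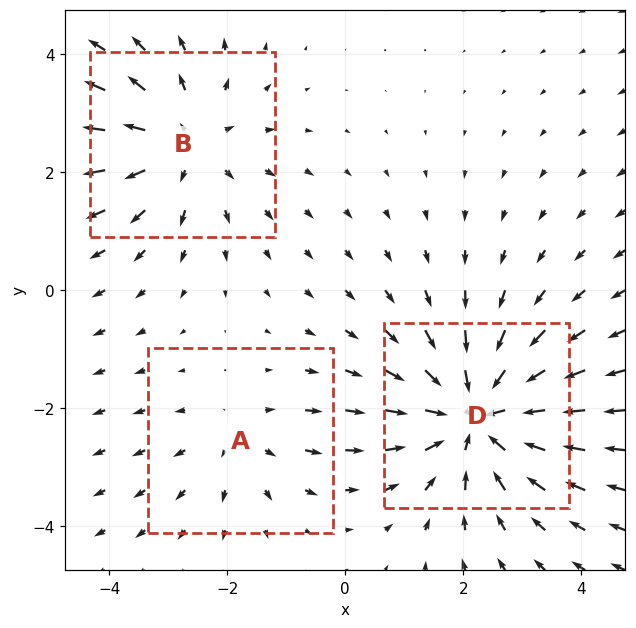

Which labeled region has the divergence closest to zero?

A

Divergence at each region's feature centre — A: about +2, B: about +3, D: about -4. Region A is closest to zero.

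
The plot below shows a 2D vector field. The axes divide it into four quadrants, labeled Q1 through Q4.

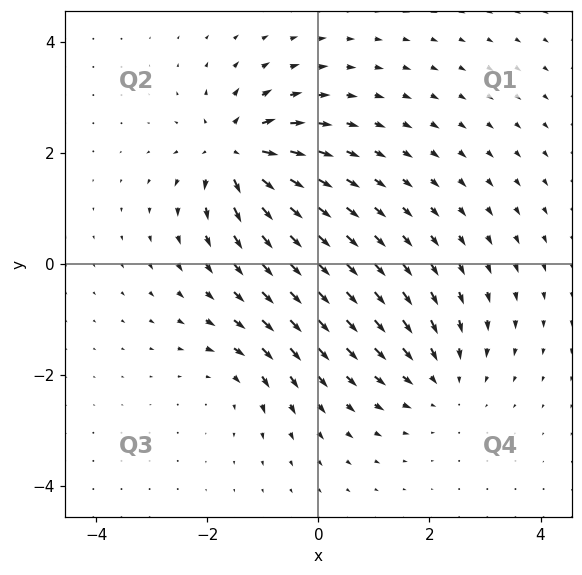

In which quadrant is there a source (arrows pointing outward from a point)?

Q2

The source sits at approximately (-1.5, 2.0), which lies in quadrant Q2. The divergence there is about +7, positive as expected for a source.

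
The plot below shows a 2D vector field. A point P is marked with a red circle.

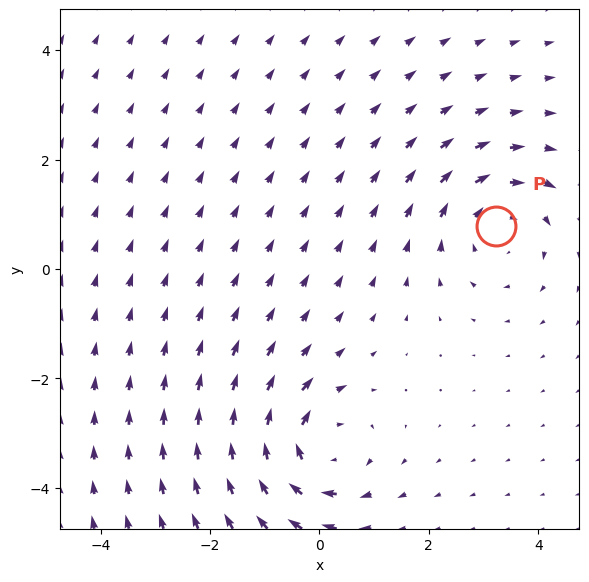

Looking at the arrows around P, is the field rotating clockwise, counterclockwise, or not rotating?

Near P at (3.2, 0.8) the arrows circulate clockwise. The curl (z-component) there is about -4; negative curl means clockwise rotation.

clockwise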